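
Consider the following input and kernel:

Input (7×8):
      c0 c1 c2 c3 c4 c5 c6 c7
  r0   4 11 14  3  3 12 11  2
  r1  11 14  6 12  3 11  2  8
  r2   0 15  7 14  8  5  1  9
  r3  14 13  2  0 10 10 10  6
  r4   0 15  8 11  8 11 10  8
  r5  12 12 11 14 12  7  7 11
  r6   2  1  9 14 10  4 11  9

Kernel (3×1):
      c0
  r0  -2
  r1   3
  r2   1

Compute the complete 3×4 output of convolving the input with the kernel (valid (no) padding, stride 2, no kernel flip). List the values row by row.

25 -3 11 -15
42 0 22 38
38 26 30 12

Output[0,0]: The receptive field on the input at this output position is [4 / 11 / 0]. Elementwise product with the kernel and sum: 4·-2 + 11·3 + 0·1.
Output[0,1]: The receptive field on the input at this output position is [14 / 6 / 7]. Elementwise product with the kernel and sum: 14·-2 + 6·3 + 7·1.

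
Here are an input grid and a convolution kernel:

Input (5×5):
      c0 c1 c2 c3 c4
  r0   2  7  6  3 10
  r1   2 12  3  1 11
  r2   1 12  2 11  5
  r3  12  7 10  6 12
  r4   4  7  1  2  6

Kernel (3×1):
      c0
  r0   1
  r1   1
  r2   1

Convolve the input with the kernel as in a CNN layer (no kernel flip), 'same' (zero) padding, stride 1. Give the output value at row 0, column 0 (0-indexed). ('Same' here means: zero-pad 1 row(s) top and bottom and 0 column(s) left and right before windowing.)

The receptive field on the zero-padded input at this output position is [0 / 2 / 2]. Elementwise product with the kernel and sum: 0·1 + 2·1 + 2·1.

4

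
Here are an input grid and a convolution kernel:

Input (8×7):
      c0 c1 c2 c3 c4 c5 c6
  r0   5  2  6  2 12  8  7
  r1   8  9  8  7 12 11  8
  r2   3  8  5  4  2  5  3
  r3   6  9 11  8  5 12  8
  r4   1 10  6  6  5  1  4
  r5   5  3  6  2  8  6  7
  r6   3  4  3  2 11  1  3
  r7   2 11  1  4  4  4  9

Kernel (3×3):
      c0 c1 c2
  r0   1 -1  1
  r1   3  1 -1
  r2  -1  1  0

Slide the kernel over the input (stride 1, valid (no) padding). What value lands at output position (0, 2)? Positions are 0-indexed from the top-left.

The receptive field on the input at this output position is [6 2 12 / 8 7 12 / 5 4 2]. Elementwise product with the kernel and sum: 6·1 + 2·-1 + 12·1 + 8·3 + 7·1 + 12·-1 + 5·-1 + 4·1.

34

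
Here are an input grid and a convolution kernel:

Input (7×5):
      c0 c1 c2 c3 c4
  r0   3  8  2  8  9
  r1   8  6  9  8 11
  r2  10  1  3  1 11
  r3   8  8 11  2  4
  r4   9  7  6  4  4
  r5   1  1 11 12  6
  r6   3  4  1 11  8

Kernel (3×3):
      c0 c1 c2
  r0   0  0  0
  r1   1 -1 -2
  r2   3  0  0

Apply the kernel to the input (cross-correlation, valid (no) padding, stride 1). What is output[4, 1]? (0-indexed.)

The receptive field on the input at this output position is [7 6 4 / 1 11 12 / 4 1 11]. Elementwise product with the kernel and sum: 1·1 + 11·-1 + 12·-2 + 4·3.

-22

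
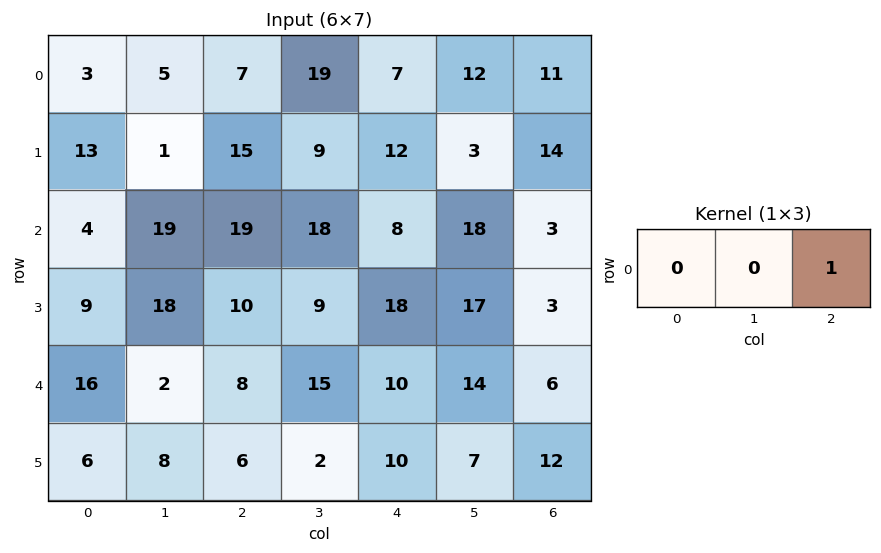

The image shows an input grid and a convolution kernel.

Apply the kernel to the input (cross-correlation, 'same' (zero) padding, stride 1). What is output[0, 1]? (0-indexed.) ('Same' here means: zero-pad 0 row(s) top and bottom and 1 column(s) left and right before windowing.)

The receptive field on the zero-padded input at this output position is [3 5 7]. Elementwise product with the kernel and sum: 7·1.

7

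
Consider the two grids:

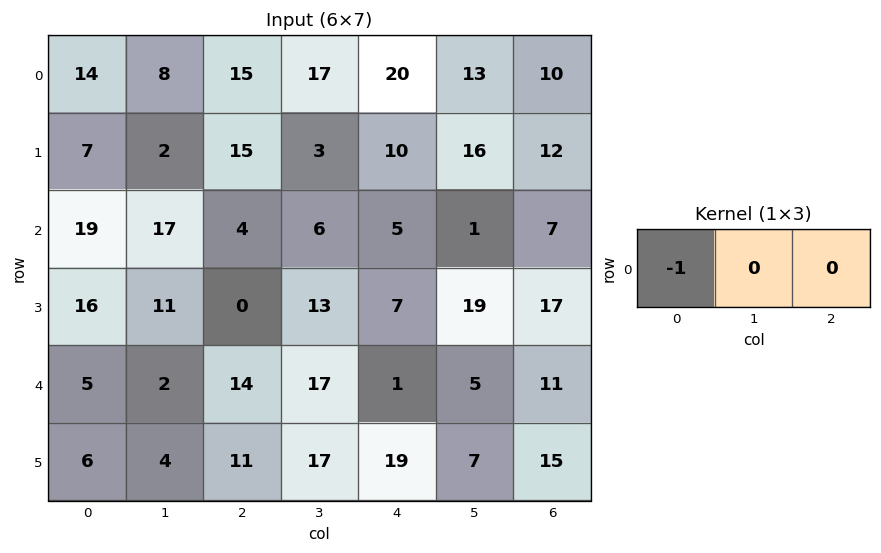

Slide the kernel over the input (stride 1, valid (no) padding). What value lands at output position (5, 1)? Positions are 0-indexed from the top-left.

The receptive field on the input at this output position is [4 11 17]. Elementwise product with the kernel and sum: 4·-1.

-4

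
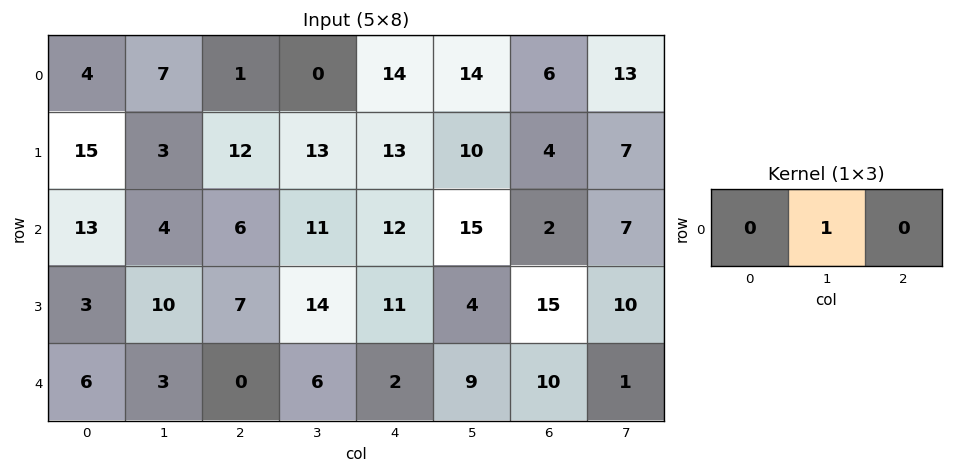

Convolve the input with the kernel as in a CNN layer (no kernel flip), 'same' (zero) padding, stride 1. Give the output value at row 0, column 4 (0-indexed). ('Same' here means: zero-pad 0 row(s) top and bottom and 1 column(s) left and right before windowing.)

The receptive field on the zero-padded input at this output position is [0 14 14]. Elementwise product with the kernel and sum: 14·1.

14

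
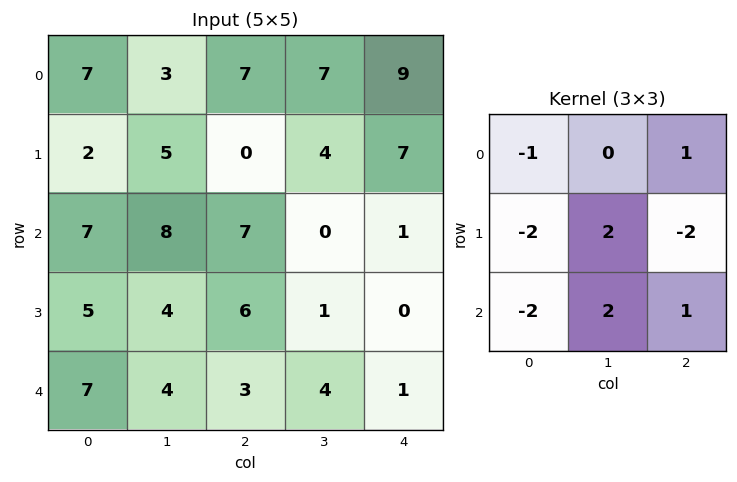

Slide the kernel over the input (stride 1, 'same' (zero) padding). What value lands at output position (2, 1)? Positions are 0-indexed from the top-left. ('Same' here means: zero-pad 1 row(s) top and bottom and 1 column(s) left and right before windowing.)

The receptive field on the zero-padded input at this output position is [2 5 0 / 7 8 7 / 5 4 6]. Elementwise product with the kernel and sum: 2·-1 + 0·1 + 7·-2 + 8·2 + 7·-2 + 5·-2 + 4·2 + 6·1.

-10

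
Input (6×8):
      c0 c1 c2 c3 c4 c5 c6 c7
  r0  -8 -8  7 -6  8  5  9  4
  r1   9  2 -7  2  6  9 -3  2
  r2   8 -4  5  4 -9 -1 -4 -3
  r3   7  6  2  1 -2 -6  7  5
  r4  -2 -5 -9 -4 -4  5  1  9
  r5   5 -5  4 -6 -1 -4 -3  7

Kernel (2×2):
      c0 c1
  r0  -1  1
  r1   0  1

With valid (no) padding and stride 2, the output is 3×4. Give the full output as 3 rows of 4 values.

2 -11 6 -3
-6 0 2 6
-8 -1 5 15

Output[0,0]: The receptive field on the input at this output position is [-8 -8 / 9 2]. Elementwise product with the kernel and sum: -8·-1 + -8·1 + 2·1.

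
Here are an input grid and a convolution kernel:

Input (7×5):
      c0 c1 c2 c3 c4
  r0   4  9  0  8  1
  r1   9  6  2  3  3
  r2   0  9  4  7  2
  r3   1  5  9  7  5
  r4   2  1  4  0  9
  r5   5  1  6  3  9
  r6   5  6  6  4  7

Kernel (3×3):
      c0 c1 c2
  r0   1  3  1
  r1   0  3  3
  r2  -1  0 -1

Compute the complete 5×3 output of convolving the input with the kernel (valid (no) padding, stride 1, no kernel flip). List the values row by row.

51 16 37
58 36 27
67 75 50
29 47 47
19 30 36

Output[0,0]: The receptive field on the input at this output position is [4 9 0 / 9 6 2 / 0 9 4]. Elementwise product with the kernel and sum: 4·1 + 9·3 + 0·1 + 6·3 + 2·3 + 0·-1 + 4·-1.
Output[0,1]: The receptive field on the input at this output position is [9 0 8 / 6 2 3 / 9 4 7]. Elementwise product with the kernel and sum: 9·1 + 0·3 + 8·1 + 2·3 + 3·3 + 9·-1 + 7·-1.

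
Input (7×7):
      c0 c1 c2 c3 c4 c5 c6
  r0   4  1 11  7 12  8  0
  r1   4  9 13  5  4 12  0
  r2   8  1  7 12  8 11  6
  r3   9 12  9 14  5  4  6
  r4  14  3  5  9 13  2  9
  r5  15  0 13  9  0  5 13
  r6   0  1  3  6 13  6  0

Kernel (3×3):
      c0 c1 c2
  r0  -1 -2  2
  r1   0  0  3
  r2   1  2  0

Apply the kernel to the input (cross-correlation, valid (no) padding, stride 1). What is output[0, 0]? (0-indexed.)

The receptive field on the input at this output position is [4 1 11 / 4 9 13 / 8 1 7]. Elementwise product with the kernel and sum: 4·-1 + 1·-2 + 11·2 + 13·3 + 8·1 + 1·2.

65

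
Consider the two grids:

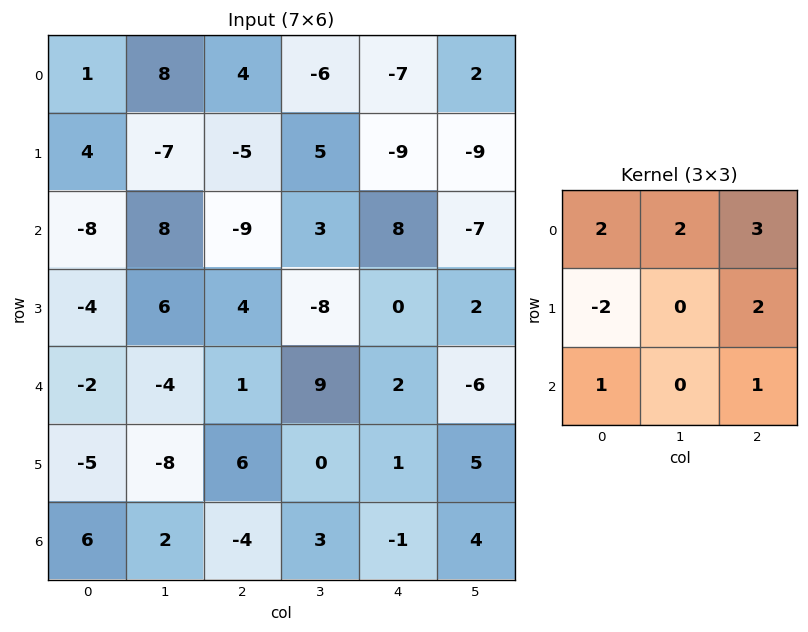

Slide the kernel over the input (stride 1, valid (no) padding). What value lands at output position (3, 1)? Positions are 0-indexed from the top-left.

The receptive field on the input at this output position is [6 4 -8 / -4 1 9 / -8 6 0]. Elementwise product with the kernel and sum: 6·2 + 4·2 + -8·3 + -4·-2 + 9·2 + -8·1 + 0·1.

14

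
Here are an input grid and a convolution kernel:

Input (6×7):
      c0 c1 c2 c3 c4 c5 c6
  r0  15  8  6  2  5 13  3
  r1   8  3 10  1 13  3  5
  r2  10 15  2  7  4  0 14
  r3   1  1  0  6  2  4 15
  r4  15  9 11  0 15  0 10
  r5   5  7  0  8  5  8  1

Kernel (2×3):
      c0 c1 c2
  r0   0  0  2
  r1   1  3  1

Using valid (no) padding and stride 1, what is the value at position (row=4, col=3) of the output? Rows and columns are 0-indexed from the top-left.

31

The receptive field on the input at this output position is [0 15 0 / 8 5 8]. Elementwise product with the kernel and sum: 0·2 + 8·1 + 5·3 + 8·1.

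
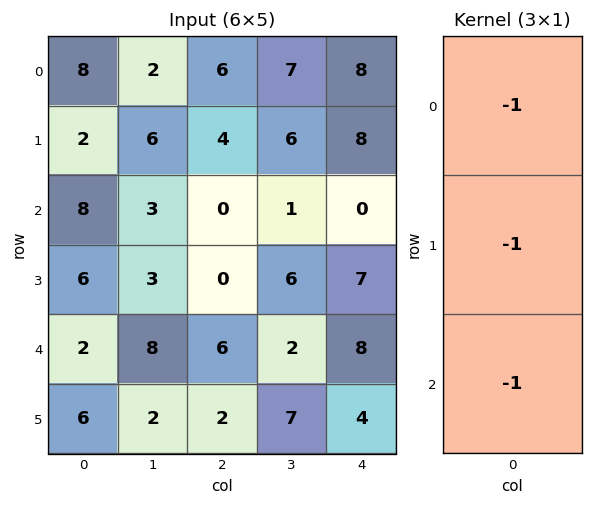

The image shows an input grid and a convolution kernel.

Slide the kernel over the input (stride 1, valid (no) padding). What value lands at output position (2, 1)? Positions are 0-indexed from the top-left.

-14

The receptive field on the input at this output position is [3 / 3 / 8]. Elementwise product with the kernel and sum: 3·-1 + 3·-1 + 8·-1.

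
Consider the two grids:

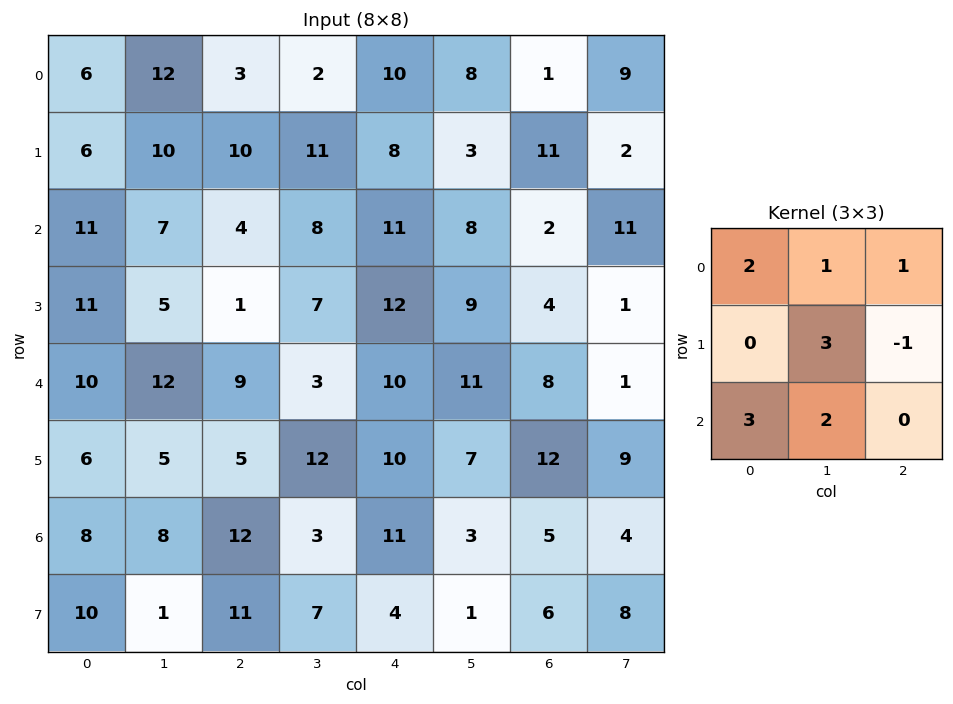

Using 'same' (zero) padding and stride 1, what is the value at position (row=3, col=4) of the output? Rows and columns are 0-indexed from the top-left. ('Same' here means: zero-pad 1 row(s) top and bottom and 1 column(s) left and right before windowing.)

91

The receptive field on the zero-padded input at this output position is [8 11 8 / 7 12 9 / 3 10 11]. Elementwise product with the kernel and sum: 8·2 + 11·1 + 8·1 + 12·3 + 9·-1 + 3·3 + 10·2.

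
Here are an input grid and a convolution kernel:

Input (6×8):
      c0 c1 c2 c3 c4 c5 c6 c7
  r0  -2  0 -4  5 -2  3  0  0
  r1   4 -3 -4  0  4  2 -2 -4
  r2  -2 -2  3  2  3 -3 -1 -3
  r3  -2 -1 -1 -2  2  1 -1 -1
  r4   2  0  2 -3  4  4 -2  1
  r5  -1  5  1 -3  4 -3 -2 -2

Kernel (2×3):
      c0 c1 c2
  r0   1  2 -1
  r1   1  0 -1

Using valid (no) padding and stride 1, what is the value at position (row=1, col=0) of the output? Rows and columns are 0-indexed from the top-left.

-3

The receptive field on the input at this output position is [4 -3 -4 / -2 -2 3]. Elementwise product with the kernel and sum: 4·1 + -3·2 + -4·-1 + -2·1 + 3·-1.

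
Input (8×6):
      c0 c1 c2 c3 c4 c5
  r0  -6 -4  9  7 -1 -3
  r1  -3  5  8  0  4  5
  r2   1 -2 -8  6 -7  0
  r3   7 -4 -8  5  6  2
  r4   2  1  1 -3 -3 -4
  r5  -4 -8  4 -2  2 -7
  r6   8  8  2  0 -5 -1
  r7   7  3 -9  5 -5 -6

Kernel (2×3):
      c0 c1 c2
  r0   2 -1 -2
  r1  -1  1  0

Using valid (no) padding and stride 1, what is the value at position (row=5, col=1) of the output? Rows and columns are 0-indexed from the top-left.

-22

The receptive field on the input at this output position is [-8 4 -2 / 8 2 0]. Elementwise product with the kernel and sum: -8·2 + 4·-1 + -2·-2 + 8·-1 + 2·1.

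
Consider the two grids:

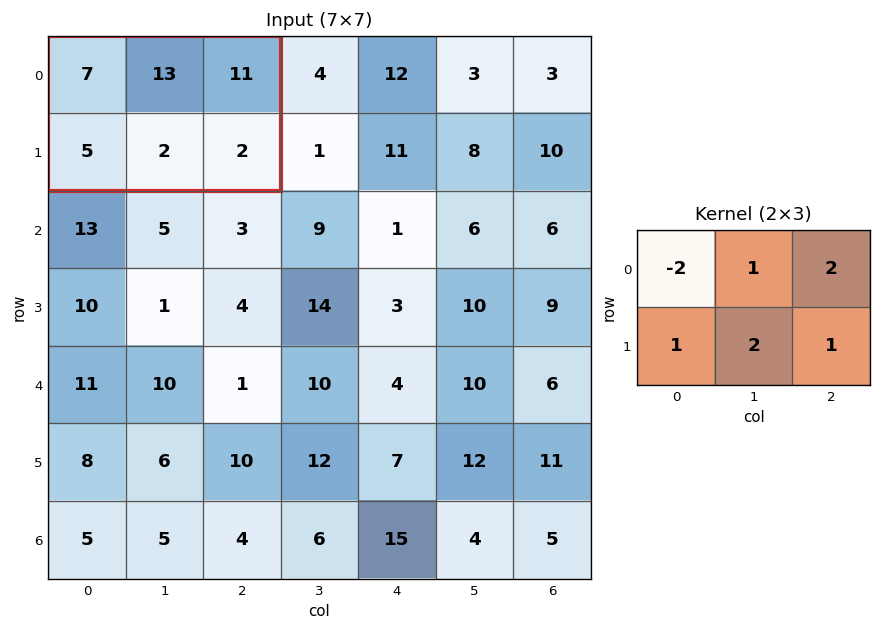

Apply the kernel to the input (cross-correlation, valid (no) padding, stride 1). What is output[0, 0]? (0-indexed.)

The receptive field on the input at this output position is [7 13 11 / 5 2 2]. Elementwise product with the kernel and sum: 7·-2 + 13·1 + 11·2 + 5·1 + 2·2 + 2·1.

32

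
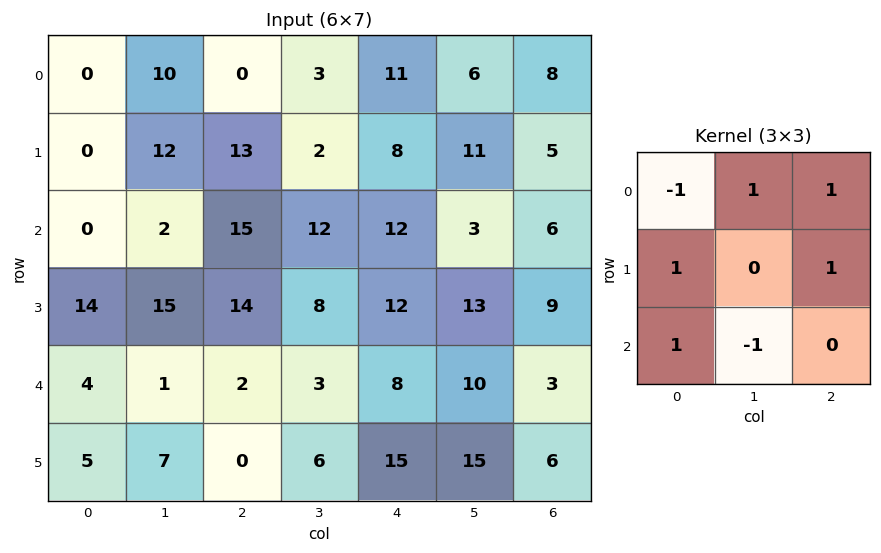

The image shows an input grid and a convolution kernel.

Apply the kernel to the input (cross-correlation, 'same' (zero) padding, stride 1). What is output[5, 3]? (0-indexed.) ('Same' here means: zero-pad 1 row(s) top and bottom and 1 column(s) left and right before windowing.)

24

The receptive field on the zero-padded input at this output position is [2 3 8 / 0 6 15 / 0 0 0]. Elementwise product with the kernel and sum: 2·-1 + 3·1 + 8·1 + 0·1 + 15·1 + 0·1 + 0·-1.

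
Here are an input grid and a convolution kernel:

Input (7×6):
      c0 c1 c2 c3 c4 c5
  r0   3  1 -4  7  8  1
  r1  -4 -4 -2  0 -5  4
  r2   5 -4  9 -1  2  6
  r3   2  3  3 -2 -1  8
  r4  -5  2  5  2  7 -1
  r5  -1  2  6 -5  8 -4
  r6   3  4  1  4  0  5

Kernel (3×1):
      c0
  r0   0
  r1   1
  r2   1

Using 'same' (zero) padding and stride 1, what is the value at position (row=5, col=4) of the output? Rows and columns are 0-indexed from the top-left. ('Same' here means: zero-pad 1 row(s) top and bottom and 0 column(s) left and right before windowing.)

The receptive field on the zero-padded input at this output position is [7 / 8 / 0]. Elementwise product with the kernel and sum: 8·1 + 0·1.

8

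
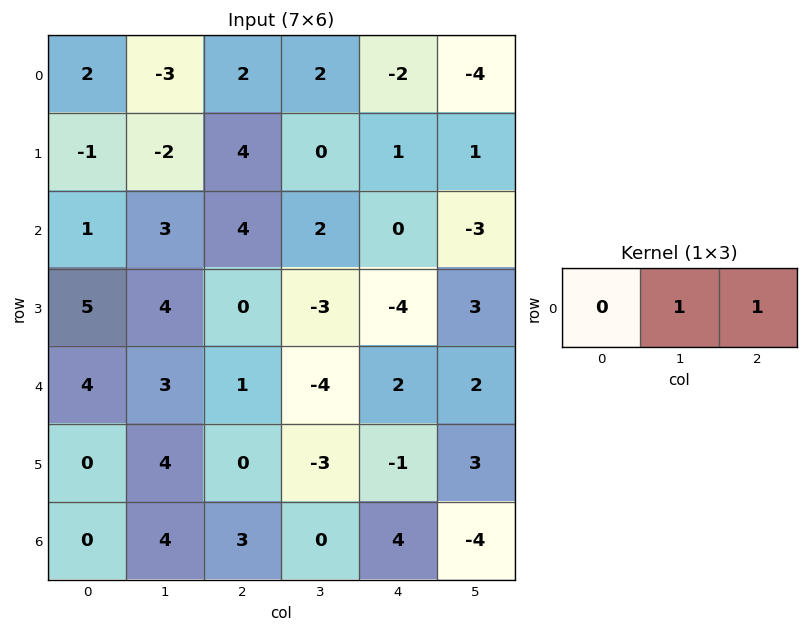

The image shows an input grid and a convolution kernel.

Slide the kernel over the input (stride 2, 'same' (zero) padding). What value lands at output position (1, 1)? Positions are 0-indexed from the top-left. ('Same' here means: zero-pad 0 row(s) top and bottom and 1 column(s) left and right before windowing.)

The receptive field on the zero-padded input at this output position is [3 4 2]. Elementwise product with the kernel and sum: 4·1 + 2·1.

6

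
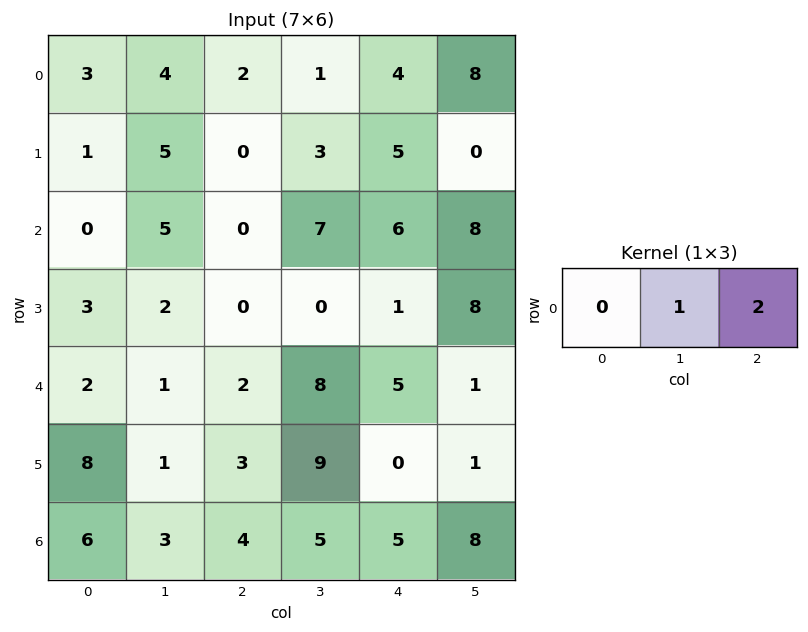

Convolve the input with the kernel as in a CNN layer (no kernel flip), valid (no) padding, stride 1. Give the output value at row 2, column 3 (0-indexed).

The receptive field on the input at this output position is [7 6 8]. Elementwise product with the kernel and sum: 6·1 + 8·2.

22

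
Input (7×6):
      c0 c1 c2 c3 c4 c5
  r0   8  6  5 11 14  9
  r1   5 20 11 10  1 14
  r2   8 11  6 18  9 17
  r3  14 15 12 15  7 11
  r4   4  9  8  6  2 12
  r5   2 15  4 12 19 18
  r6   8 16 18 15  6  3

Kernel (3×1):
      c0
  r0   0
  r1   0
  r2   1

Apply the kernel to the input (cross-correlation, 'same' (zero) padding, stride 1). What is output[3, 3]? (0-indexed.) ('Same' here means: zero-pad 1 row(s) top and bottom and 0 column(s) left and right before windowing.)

6

The receptive field on the zero-padded input at this output position is [18 / 15 / 6]. Elementwise product with the kernel and sum: 6·1.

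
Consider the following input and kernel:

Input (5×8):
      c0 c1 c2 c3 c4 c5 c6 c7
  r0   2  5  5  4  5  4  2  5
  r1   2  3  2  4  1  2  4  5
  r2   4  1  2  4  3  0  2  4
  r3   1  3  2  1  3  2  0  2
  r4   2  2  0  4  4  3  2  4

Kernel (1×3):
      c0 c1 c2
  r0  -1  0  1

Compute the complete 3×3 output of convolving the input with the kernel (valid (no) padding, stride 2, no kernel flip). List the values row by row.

3 0 -3
-2 1 -1
-2 4 -2

Output[0,0]: The receptive field on the input at this output position is [2 5 5]. Elementwise product with the kernel and sum: 2·-1 + 5·1.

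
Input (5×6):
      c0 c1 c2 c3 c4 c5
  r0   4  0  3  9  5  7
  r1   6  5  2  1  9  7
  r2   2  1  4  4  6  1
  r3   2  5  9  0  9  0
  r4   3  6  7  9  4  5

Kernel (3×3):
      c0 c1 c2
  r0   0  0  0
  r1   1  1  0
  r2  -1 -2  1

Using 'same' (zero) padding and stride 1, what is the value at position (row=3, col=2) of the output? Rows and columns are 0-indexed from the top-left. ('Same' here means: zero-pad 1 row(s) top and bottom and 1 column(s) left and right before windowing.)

3

The receptive field on the zero-padded input at this output position is [1 4 4 / 5 9 0 / 6 7 9]. Elementwise product with the kernel and sum: 5·1 + 9·1 + 6·-1 + 7·-2 + 9·1.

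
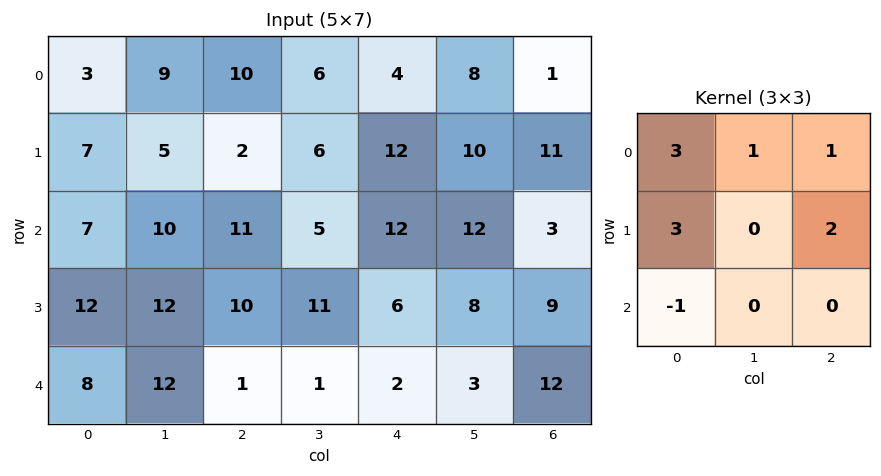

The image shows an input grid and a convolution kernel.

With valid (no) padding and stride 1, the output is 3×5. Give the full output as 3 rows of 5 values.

46 60 59 63 67
59 51 71 68 93
90 92 91 87 85

Output[0,0]: The receptive field on the input at this output position is [3 9 10 / 7 5 2 / 7 10 11]. Elementwise product with the kernel and sum: 3·3 + 9·1 + 10·1 + 7·3 + 2·2 + 7·-1.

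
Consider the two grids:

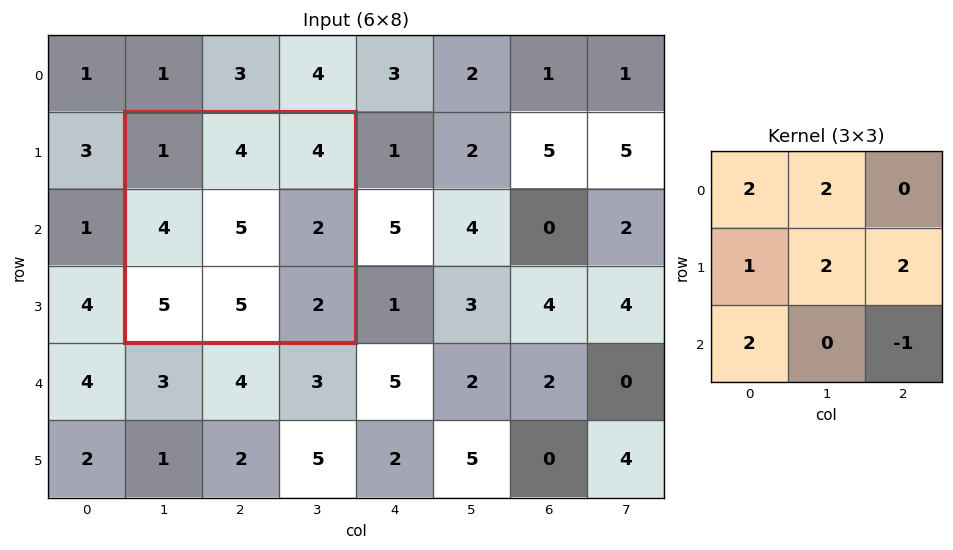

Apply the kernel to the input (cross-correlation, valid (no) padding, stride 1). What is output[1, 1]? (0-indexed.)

36

The receptive field on the input at this output position is [1 4 4 / 4 5 2 / 5 5 2]. Elementwise product with the kernel and sum: 1·2 + 4·2 + 4·1 + 5·2 + 2·2 + 5·2 + 2·-1.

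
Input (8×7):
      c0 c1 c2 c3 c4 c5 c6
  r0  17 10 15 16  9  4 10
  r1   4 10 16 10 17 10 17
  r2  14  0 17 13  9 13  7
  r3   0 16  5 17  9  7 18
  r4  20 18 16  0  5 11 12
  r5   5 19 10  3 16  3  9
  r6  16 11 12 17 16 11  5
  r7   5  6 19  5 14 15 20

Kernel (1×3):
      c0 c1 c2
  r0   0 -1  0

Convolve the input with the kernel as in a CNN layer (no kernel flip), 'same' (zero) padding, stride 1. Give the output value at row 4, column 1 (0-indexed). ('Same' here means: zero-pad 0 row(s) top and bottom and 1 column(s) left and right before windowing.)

-18

The receptive field on the zero-padded input at this output position is [20 18 16]. Elementwise product with the kernel and sum: 18·-1.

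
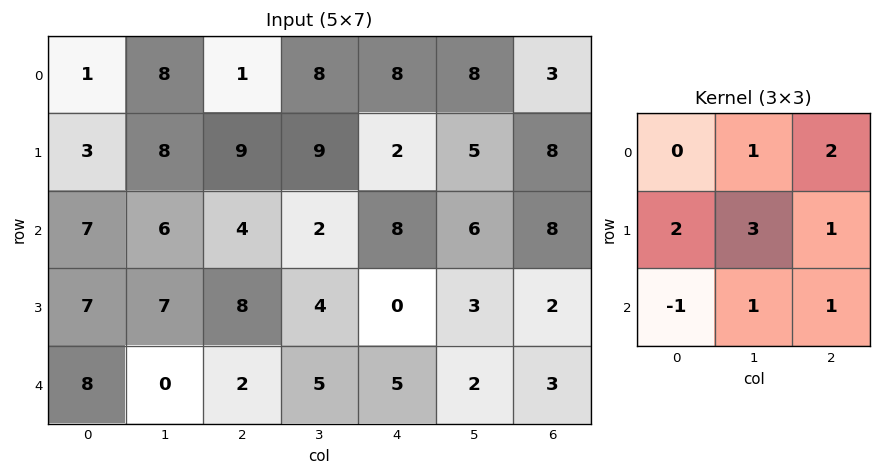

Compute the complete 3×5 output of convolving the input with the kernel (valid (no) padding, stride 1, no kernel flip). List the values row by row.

52 69 77 65 47
70 58 31 45 68
51 57 54 33 33

Output[0,0]: The receptive field on the input at this output position is [1 8 1 / 3 8 9 / 7 6 4]. Elementwise product with the kernel and sum: 8·1 + 1·2 + 3·2 + 8·3 + 9·1 + 7·-1 + 6·1 + 4·1.
Output[0,1]: The receptive field on the input at this output position is [8 1 8 / 8 9 9 / 6 4 2]. Elementwise product with the kernel and sum: 1·1 + 8·2 + 8·2 + 9·3 + 9·1 + 6·-1 + 4·1 + 2·1.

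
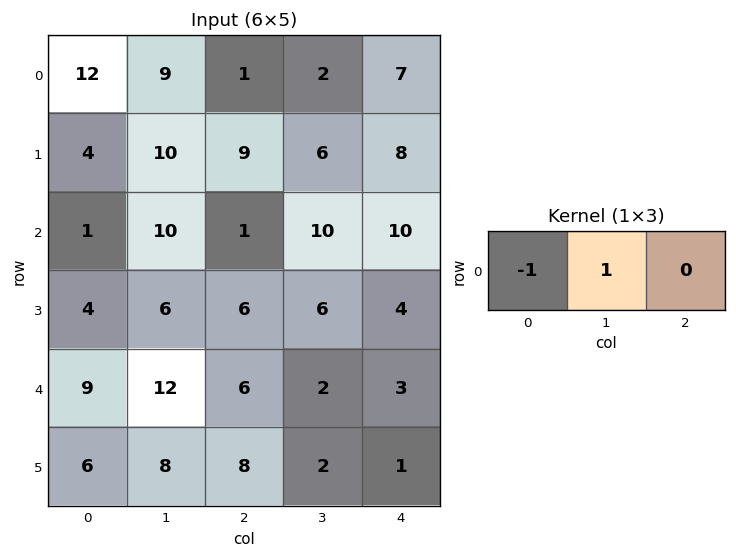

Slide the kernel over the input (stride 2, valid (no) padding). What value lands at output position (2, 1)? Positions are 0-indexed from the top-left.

The receptive field on the input at this output position is [6 2 3]. Elementwise product with the kernel and sum: 6·-1 + 2·1.

-4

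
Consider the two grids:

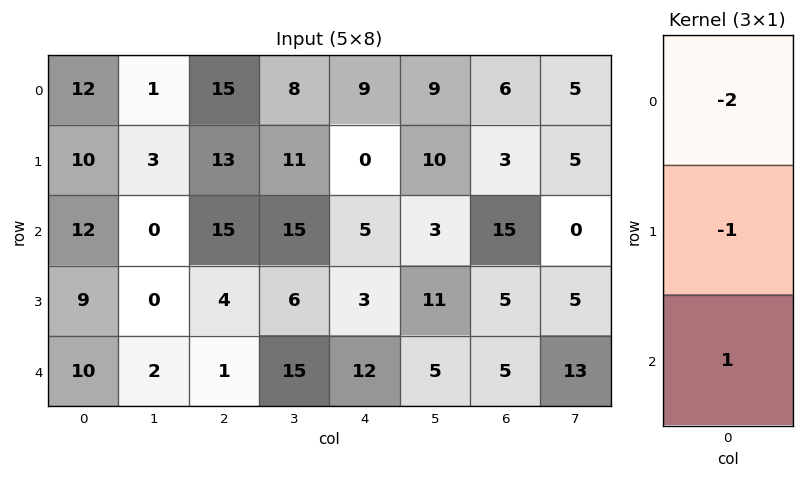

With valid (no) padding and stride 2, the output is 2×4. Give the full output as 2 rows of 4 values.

-22 -28 -13 0
-23 -33 -1 -30

Output[0,0]: The receptive field on the input at this output position is [12 / 10 / 12]. Elementwise product with the kernel and sum: 12·-2 + 10·-1 + 12·1.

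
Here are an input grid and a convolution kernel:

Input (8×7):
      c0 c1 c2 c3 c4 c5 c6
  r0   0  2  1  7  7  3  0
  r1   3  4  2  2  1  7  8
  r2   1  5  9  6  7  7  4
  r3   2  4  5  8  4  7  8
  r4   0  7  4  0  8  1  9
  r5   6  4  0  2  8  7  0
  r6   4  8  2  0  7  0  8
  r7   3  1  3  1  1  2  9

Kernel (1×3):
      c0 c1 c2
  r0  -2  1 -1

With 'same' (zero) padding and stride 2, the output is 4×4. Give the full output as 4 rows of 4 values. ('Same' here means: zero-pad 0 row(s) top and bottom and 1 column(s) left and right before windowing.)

Output[0,0]: The receptive field on the zero-padded input at this output position is [0 0 2]. Elementwise product with the kernel and sum: 0·-2 + 0·1 + 2·-1.

-2 -10 -10 -6
-4 -7 -12 -10
-7 -10 7 7
-4 -14 7 8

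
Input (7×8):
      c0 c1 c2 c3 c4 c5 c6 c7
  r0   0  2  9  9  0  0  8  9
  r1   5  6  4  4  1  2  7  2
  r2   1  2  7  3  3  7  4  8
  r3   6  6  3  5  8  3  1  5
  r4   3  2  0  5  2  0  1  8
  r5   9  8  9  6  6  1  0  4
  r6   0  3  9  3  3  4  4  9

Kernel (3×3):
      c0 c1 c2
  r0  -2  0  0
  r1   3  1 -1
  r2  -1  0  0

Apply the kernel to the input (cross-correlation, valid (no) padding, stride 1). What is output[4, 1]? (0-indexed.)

The receptive field on the input at this output position is [2 0 5 / 8 9 6 / 3 9 3]. Elementwise product with the kernel and sum: 2·-2 + 8·3 + 9·1 + 6·-1 + 3·-1.

20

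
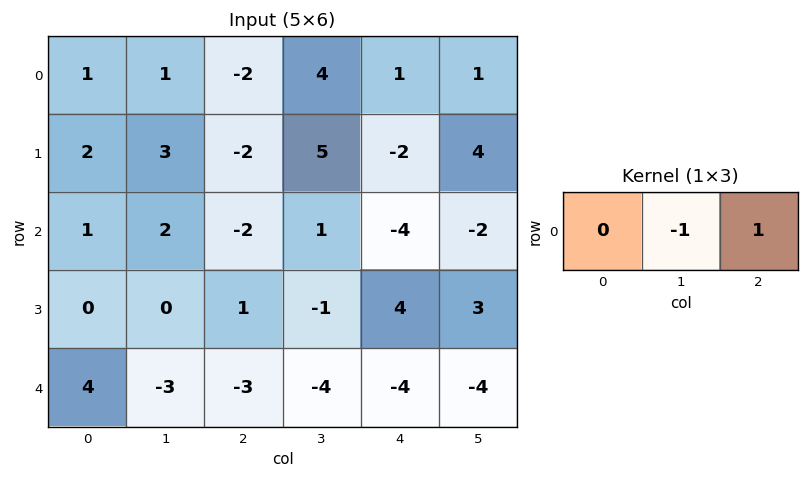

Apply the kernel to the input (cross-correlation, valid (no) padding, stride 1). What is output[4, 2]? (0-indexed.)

0

The receptive field on the input at this output position is [-3 -4 -4]. Elementwise product with the kernel and sum: -4·-1 + -4·1.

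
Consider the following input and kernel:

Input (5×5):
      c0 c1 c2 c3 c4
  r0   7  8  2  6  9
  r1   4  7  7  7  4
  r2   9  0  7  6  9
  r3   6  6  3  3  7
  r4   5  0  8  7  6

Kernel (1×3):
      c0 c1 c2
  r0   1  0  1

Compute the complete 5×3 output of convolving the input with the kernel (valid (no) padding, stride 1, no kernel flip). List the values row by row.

Output[0,0]: The receptive field on the input at this output position is [7 8 2]. Elementwise product with the kernel and sum: 7·1 + 2·1.

9 14 11
11 14 11
16 6 16
9 9 10
13 7 14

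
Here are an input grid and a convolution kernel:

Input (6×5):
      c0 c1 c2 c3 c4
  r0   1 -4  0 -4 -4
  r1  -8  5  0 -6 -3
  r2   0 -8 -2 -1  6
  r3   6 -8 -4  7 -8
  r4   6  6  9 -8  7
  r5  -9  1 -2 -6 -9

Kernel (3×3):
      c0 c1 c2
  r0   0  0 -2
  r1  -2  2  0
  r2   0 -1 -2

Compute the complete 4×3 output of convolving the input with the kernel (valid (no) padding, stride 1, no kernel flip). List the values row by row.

Output[0,0]: The receptive field on the input at this output position is [1 -4 0 / -8 5 0 / 0 -8 -2]. Elementwise product with the kernel and sum: 0·-2 + -8·-2 + 5·2 + -8·-1 + -2·-2.

38 2 -15
0 14 17
-48 17 4
11 6 6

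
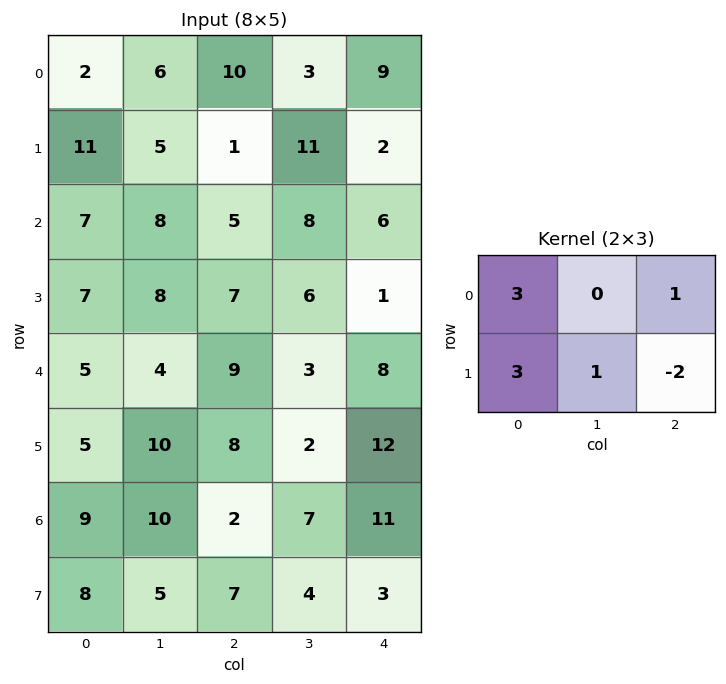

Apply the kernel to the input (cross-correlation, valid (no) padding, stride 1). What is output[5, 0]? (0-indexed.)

The receptive field on the input at this output position is [5 10 8 / 9 10 2]. Elementwise product with the kernel and sum: 5·3 + 8·1 + 9·3 + 10·1 + 2·-2.

56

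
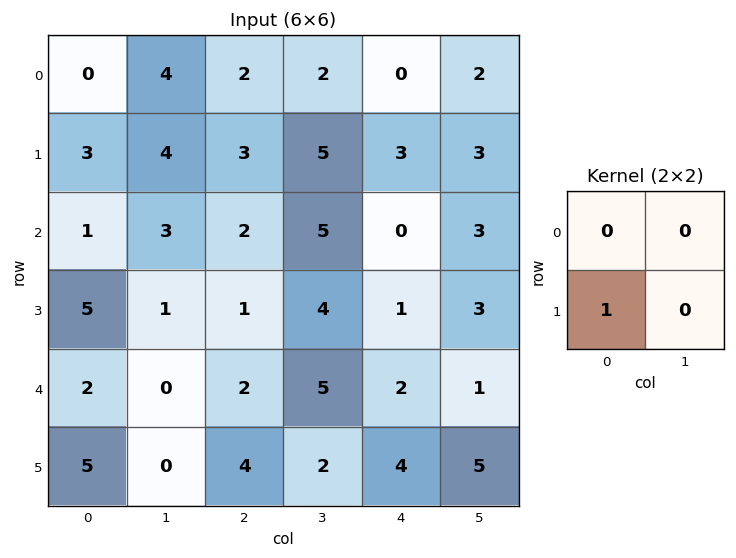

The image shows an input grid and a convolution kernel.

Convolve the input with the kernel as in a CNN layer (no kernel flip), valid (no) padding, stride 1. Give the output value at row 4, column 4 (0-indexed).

4

The receptive field on the input at this output position is [2 1 / 4 5]. Elementwise product with the kernel and sum: 4·1.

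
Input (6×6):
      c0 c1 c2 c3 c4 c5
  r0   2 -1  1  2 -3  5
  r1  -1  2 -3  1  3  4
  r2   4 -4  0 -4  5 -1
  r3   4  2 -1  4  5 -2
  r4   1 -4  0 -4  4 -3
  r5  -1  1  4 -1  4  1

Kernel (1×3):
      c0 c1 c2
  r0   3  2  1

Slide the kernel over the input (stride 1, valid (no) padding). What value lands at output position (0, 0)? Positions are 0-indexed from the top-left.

5

The receptive field on the input at this output position is [2 -1 1]. Elementwise product with the kernel and sum: 2·3 + -1·2 + 1·1.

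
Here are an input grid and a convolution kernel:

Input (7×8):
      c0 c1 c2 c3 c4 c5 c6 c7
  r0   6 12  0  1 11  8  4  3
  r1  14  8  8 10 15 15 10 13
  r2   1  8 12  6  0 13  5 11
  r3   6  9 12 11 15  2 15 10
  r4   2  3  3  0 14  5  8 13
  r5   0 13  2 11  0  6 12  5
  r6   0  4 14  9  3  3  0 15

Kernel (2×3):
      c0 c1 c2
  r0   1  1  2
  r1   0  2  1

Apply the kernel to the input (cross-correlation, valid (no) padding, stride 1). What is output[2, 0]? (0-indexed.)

The receptive field on the input at this output position is [1 8 12 / 6 9 12]. Elementwise product with the kernel and sum: 1·1 + 8·1 + 12·2 + 9·2 + 12·1.

63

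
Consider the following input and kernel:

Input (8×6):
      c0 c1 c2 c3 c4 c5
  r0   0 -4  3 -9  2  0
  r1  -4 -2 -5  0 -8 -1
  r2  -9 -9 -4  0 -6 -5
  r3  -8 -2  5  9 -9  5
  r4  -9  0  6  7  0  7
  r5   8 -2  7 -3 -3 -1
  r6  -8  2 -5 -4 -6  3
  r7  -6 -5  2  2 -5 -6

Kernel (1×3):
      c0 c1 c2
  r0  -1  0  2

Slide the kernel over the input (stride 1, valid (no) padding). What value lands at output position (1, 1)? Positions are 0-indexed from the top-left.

The receptive field on the input at this output position is [-2 -5 0]. Elementwise product with the kernel and sum: -2·-1 + 0·2.

2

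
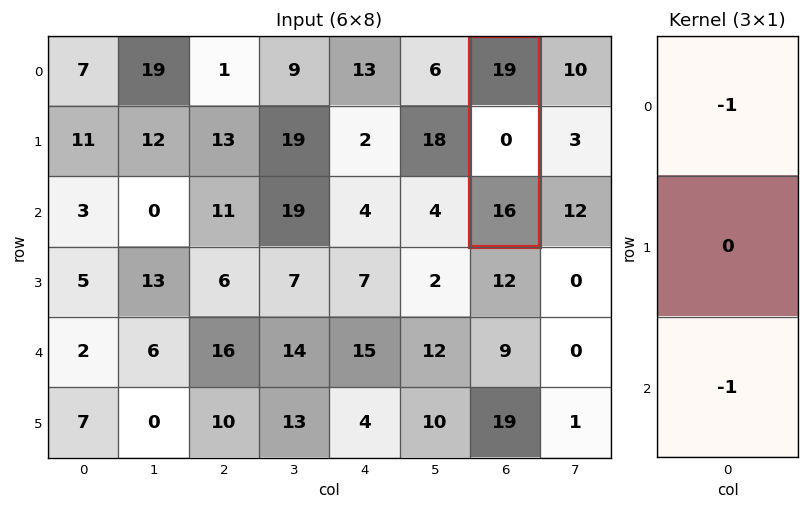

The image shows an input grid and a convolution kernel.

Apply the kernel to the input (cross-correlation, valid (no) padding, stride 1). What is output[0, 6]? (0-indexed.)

The receptive field on the input at this output position is [19 / 0 / 16]. Elementwise product with the kernel and sum: 19·-1 + 16·-1.

-35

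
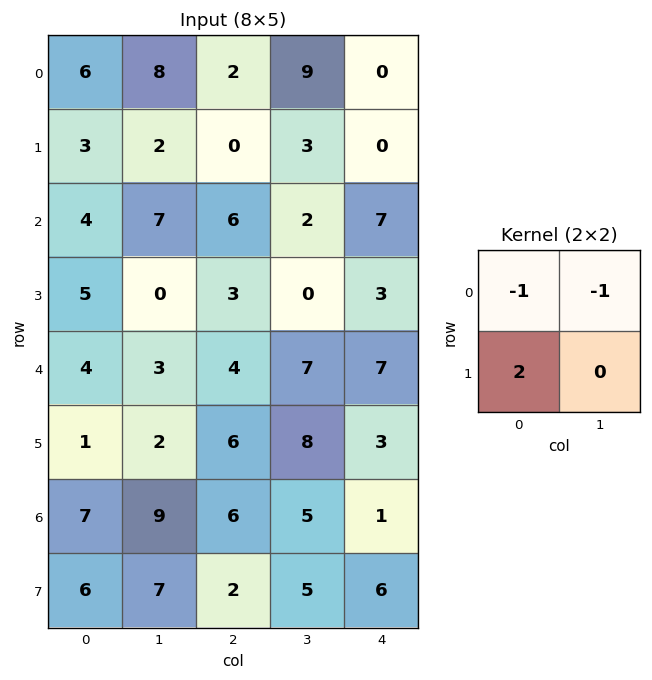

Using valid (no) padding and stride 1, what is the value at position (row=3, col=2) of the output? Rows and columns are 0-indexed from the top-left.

The receptive field on the input at this output position is [3 0 / 4 7]. Elementwise product with the kernel and sum: 3·-1 + 0·-1 + 4·2.

5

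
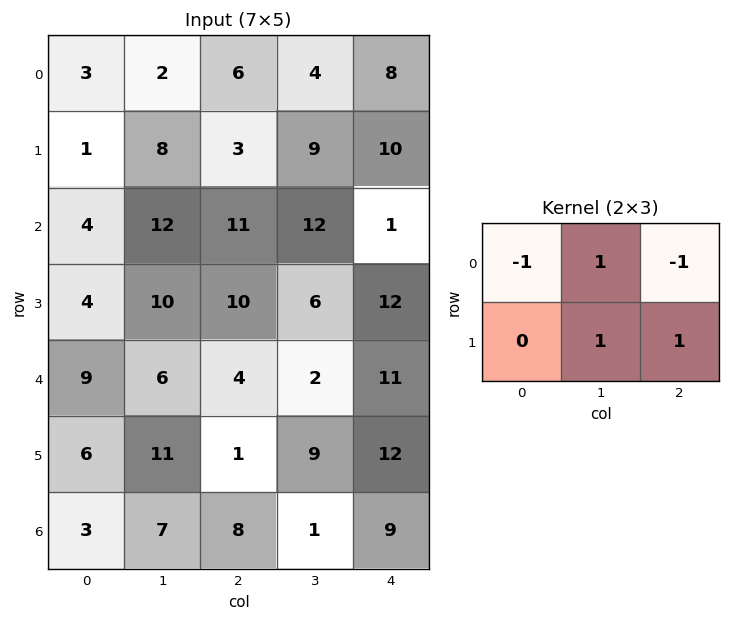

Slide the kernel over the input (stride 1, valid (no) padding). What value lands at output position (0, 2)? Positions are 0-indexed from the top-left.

The receptive field on the input at this output position is [6 4 8 / 3 9 10]. Elementwise product with the kernel and sum: 6·-1 + 4·1 + 8·-1 + 9·1 + 10·1.

9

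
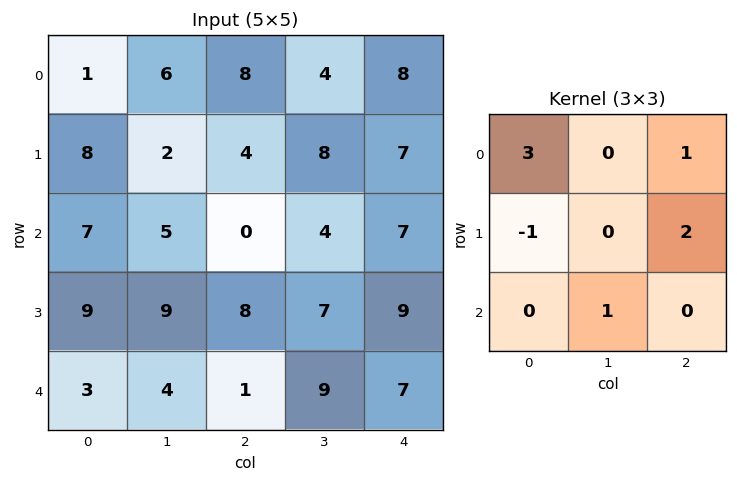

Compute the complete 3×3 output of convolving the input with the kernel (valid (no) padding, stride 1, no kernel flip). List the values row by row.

Output[0,0]: The receptive field on the input at this output position is [1 6 8 / 8 2 4 / 7 5 0]. Elementwise product with the kernel and sum: 1·3 + 8·1 + 8·-1 + 4·2 + 5·1.
Output[0,1]: The receptive field on the input at this output position is [6 8 4 / 2 4 8 / 5 0 4]. Elementwise product with the kernel and sum: 6·3 + 4·1 + 2·-1 + 8·2 + 0·1.

16 36 46
30 25 40
32 25 26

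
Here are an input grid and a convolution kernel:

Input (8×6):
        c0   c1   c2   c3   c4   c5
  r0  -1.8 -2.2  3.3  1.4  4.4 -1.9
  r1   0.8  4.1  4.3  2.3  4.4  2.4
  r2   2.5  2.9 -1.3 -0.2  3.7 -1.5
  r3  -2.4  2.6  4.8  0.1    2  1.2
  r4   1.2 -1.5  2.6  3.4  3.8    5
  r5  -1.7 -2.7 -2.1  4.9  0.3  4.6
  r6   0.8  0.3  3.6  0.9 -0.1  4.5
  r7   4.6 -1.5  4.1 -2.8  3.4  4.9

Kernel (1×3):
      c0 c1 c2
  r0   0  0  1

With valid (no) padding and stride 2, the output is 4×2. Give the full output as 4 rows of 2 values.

3.3 4.4
-1.3 3.7
2.6 3.8
3.6 -0.1

Output[0,0]: The receptive field on the input at this output position is [-1.8 -2.2 3.3]. Elementwise product with the kernel and sum: 3.3·1.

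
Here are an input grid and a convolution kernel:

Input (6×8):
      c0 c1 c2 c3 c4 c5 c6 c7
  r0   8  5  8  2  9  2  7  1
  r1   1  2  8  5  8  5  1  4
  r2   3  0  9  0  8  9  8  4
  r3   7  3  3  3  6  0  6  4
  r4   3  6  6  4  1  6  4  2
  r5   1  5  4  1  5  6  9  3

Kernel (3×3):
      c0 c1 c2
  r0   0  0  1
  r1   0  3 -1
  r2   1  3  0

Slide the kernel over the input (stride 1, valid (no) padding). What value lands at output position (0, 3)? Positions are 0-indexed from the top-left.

The receptive field on the input at this output position is [2 9 2 / 5 8 5 / 0 8 9]. Elementwise product with the kernel and sum: 2·1 + 8·3 + 5·-1 + 0·1 + 8·3.

45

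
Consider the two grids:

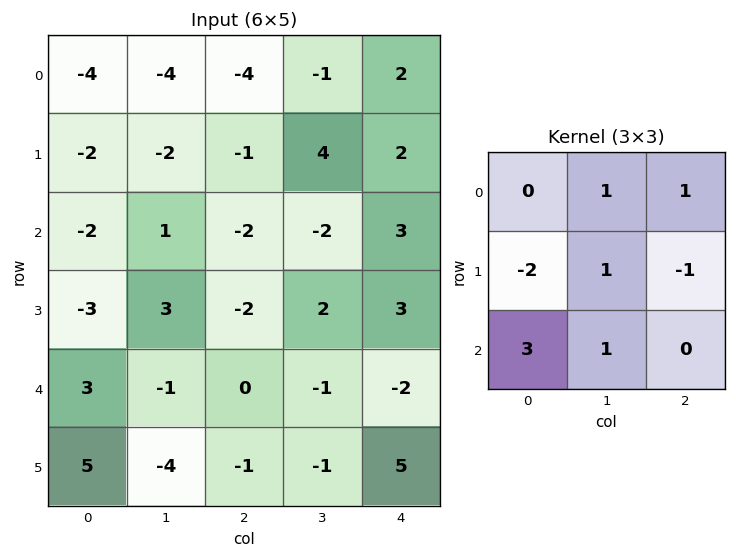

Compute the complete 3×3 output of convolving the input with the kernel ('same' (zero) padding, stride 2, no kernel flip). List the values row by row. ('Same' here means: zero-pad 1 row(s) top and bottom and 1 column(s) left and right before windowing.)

-2 -2 18
-10 8 18
9 -10 5

Output[0,0]: The receptive field on the zero-padded input at this output position is [0 0 0 / 0 -4 -4 / 0 -2 -2]. Elementwise product with the kernel and sum: 0·1 + 0·1 + 0·-2 + -4·1 + -4·-1 + 0·3 + -2·1.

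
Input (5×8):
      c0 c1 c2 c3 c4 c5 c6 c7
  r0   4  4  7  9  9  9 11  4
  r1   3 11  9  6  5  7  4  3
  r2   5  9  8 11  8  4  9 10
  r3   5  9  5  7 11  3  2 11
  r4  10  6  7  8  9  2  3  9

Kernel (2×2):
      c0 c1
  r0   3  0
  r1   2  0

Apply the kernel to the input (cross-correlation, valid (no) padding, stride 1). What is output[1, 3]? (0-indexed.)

The receptive field on the input at this output position is [6 5 / 11 8]. Elementwise product with the kernel and sum: 6·3 + 11·2.

40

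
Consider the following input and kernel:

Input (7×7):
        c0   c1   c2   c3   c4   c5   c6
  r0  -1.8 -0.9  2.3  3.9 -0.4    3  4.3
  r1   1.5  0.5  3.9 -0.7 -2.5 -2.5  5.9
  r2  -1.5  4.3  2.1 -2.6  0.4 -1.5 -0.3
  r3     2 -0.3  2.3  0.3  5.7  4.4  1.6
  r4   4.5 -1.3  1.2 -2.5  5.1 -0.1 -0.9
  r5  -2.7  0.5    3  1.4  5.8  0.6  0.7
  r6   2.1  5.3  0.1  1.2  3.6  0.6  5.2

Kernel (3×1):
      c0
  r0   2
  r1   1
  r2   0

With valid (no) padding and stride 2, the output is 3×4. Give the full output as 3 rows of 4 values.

-2.1 8.5 -3.3 14.5
-1 6.5 6.5 1
6.3 5.4 16 -1.1

Output[0,0]: The receptive field on the input at this output position is [-1.8 / 1.5 / -1.5]. Elementwise product with the kernel and sum: -1.8·2 + 1.5·1.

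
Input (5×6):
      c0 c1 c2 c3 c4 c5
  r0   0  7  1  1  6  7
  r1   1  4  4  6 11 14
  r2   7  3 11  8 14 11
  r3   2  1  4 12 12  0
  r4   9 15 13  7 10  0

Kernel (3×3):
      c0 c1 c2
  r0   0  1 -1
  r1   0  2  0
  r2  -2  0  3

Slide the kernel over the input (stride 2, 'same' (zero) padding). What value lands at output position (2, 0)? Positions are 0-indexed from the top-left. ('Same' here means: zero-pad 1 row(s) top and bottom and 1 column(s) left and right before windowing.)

The receptive field on the zero-padded input at this output position is [0 2 1 / 0 9 15 / 0 0 0]. Elementwise product with the kernel and sum: 2·1 + 1·-1 + 9·2 + 0·-2 + 0·3.

19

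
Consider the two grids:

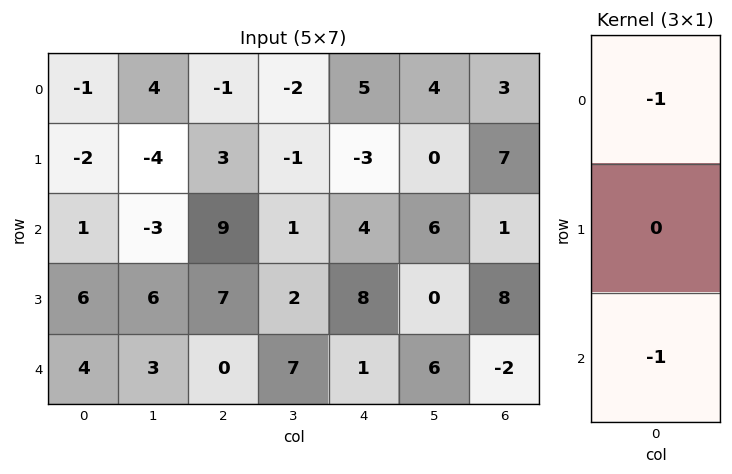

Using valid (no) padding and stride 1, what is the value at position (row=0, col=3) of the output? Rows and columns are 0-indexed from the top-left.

1

The receptive field on the input at this output position is [-2 / -1 / 1]. Elementwise product with the kernel and sum: -2·-1 + 1·-1.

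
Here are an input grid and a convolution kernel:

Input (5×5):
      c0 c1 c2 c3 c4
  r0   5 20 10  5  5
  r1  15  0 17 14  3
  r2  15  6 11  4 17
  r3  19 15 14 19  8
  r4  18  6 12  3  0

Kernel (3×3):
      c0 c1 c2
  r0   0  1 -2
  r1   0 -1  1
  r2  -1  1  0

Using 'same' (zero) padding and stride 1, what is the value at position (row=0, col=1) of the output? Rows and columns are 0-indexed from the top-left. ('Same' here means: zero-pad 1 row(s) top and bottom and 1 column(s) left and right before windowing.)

-25

The receptive field on the zero-padded input at this output position is [0 0 0 / 5 20 10 / 15 0 17]. Elementwise product with the kernel and sum: 0·1 + 0·-2 + 20·-1 + 10·1 + 15·-1 + 0·1.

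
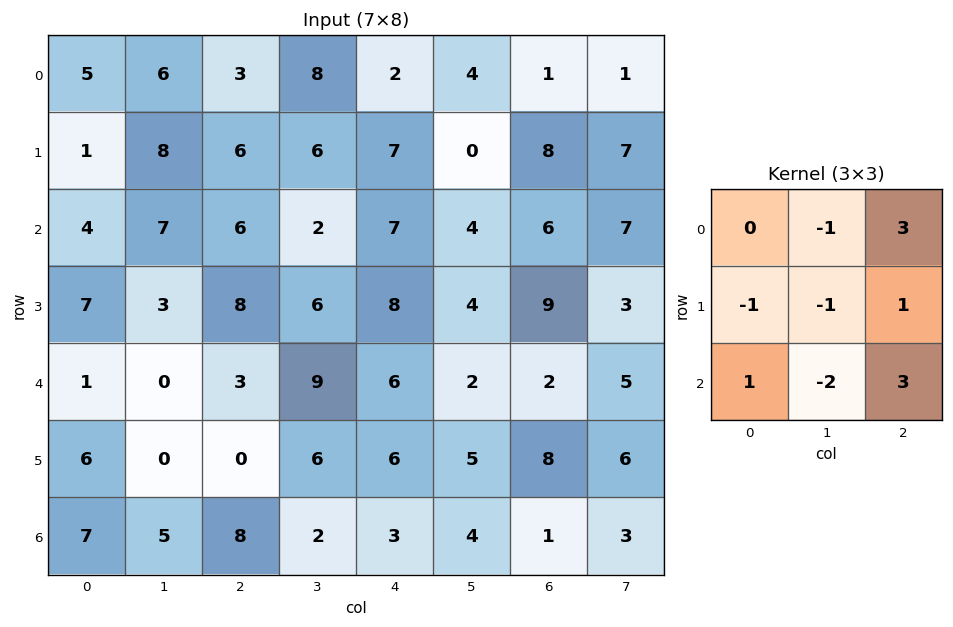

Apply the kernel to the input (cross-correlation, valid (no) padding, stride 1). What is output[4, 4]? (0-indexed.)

-1

The receptive field on the input at this output position is [6 2 2 / 6 5 8 / 3 4 1]. Elementwise product with the kernel and sum: 2·-1 + 2·3 + 6·-1 + 5·-1 + 8·1 + 3·1 + 4·-2 + 1·3.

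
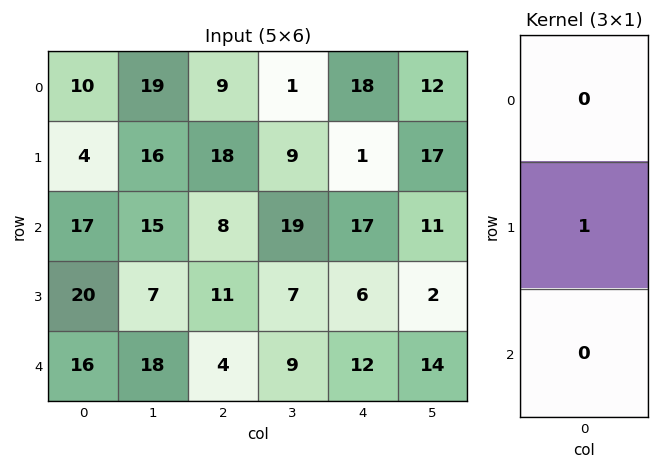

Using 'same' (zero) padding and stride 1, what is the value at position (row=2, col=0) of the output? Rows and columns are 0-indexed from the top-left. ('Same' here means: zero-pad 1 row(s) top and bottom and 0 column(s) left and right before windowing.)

The receptive field on the zero-padded input at this output position is [4 / 17 / 20]. Elementwise product with the kernel and sum: 17·1.

17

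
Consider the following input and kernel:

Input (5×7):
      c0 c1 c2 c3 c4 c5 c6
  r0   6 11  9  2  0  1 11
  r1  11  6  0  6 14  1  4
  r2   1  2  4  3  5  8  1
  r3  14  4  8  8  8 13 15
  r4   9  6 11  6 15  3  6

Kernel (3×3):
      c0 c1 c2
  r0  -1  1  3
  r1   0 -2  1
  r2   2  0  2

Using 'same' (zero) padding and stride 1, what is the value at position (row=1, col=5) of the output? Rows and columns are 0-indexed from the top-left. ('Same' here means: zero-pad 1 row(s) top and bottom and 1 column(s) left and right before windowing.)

The receptive field on the zero-padded input at this output position is [0 1 11 / 14 1 4 / 5 8 1]. Elementwise product with the kernel and sum: 0·-1 + 1·1 + 11·3 + 1·-2 + 4·1 + 5·2 + 1·2.

48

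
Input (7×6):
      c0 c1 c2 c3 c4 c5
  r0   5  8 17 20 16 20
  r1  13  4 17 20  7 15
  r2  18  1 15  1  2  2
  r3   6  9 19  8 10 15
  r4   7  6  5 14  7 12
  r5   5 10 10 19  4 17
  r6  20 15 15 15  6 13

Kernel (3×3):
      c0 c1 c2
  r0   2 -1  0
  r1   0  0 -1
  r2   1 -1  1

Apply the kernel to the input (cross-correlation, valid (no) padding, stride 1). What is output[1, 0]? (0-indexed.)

23

The receptive field on the input at this output position is [13 4 17 / 18 1 15 / 6 9 19]. Elementwise product with the kernel and sum: 13·2 + 4·-1 + 15·-1 + 6·1 + 9·-1 + 19·1.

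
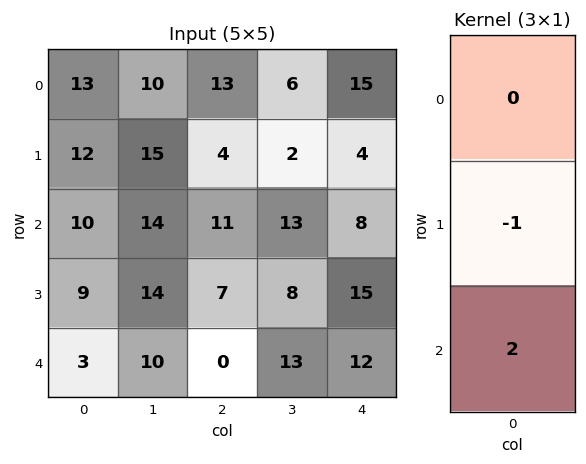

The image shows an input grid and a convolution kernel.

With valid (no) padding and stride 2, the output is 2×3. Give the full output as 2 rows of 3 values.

8 18 12
-3 -7 9

Output[0,0]: The receptive field on the input at this output position is [13 / 12 / 10]. Elementwise product with the kernel and sum: 12·-1 + 10·2.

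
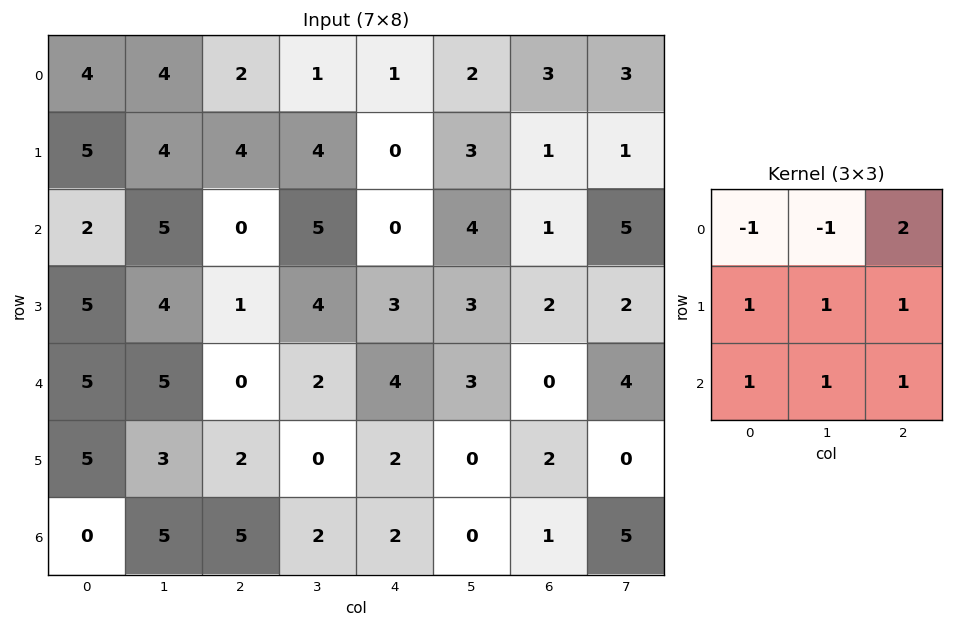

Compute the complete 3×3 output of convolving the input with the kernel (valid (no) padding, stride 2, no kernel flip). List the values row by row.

Output[0,0]: The receptive field on the input at this output position is [4 4 2 / 5 4 4 / 2 5 0]. Elementwise product with the kernel and sum: 4·-1 + 4·-1 + 2·2 + 5·1 + 4·1 + 4·1 + 2·1 + 5·1 + 0·1.
Output[0,1]: The receptive field on the input at this output position is [2 1 1 / 4 4 0 / 0 5 0]. Elementwise product with the kernel and sum: 2·-1 + 1·-1 + 1·2 + 4·1 + 4·1 + 0·1 + 0·1 + 5·1 + 0·1.

16 12 12
13 9 13
10 19 0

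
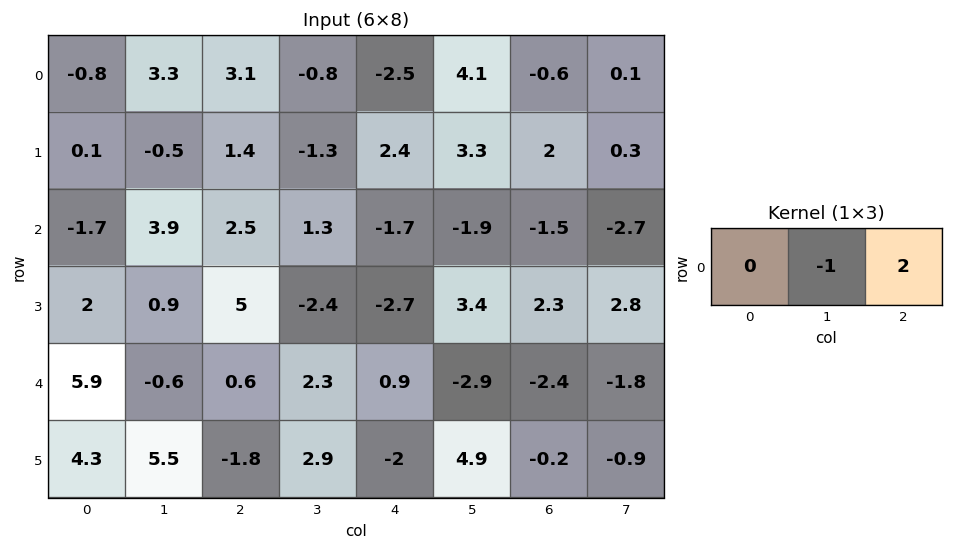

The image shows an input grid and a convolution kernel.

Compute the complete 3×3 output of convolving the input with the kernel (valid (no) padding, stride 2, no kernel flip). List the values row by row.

Output[0,0]: The receptive field on the input at this output position is [-0.8 3.3 3.1]. Elementwise product with the kernel and sum: 3.3·-1 + 3.1·2.
Output[0,1]: The receptive field on the input at this output position is [3.1 -0.8 -2.5]. Elementwise product with the kernel and sum: -0.8·-1 + -2.5·2.

2.9 -4.2 -5.3
1.1 -4.7 -1.1
1.8 -0.5 -1.9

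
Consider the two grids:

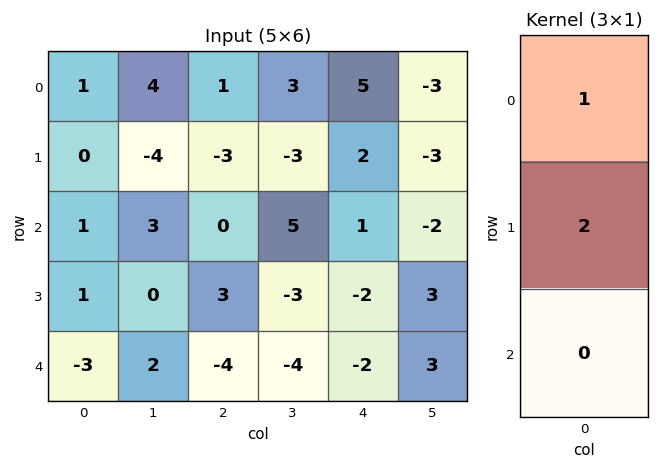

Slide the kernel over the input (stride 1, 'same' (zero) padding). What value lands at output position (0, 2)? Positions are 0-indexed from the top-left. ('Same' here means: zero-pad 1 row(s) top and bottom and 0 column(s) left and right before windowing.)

2

The receptive field on the zero-padded input at this output position is [0 / 1 / -3]. Elementwise product with the kernel and sum: 0·1 + 1·2.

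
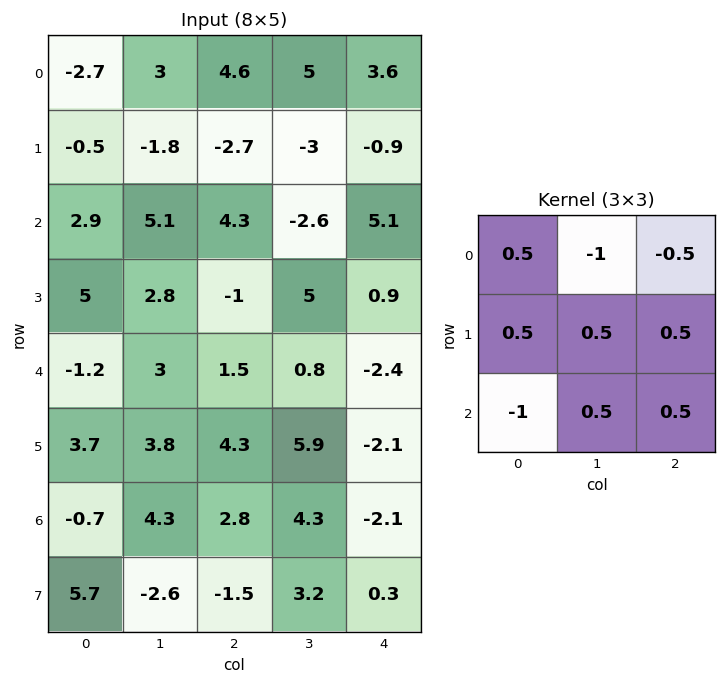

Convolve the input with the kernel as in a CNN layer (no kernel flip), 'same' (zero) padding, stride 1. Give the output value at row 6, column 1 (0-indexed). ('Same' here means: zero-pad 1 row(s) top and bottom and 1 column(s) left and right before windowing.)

-8.65

The receptive field on the zero-padded input at this output position is [3.7 3.8 4.3 / -0.7 4.3 2.8 / 5.7 -2.6 -1.5]. Elementwise product with the kernel and sum: 3.7·0.5 + 3.8·-1 + 4.3·-0.5 + -0.7·0.5 + 4.3·0.5 + 2.8·0.5 + 5.7·-1 + -2.6·0.5 + -1.5·0.5.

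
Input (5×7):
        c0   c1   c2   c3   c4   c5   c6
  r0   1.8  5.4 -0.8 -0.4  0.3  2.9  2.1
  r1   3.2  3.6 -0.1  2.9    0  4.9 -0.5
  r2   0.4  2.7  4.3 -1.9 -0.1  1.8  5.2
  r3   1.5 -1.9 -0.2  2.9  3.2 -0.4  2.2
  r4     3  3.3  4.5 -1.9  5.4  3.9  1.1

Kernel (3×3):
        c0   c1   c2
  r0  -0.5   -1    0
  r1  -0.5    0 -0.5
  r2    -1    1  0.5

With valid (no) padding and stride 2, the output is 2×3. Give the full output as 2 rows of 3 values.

Output[0,0]: The receptive field on the input at this output position is [1.8 5.4 -0.8 / 3.2 3.6 -0.1 / 0.4 2.7 4.3]. Elementwise product with the kernel and sum: 1.8·-0.5 + 5.4·-1 + 3.2·-0.5 + -0.1·-0.5 + 0.4·-1 + 2.7·1 + 4.3·0.5.

-3.4 -5.4 1.7
-1 -5.45 -5.4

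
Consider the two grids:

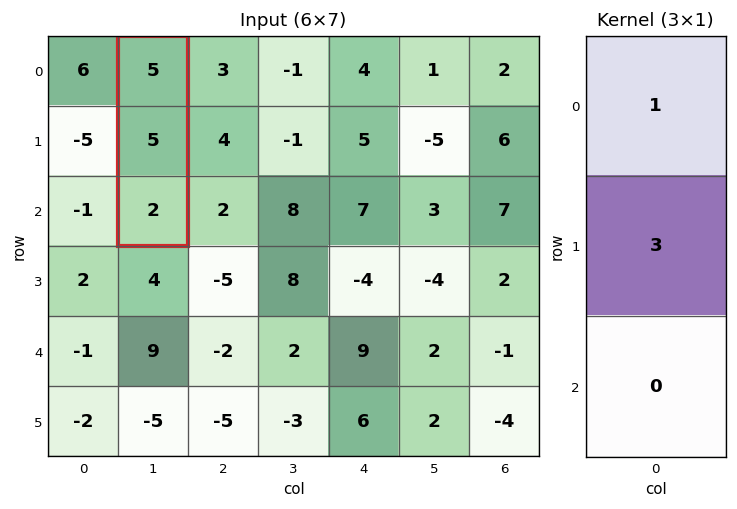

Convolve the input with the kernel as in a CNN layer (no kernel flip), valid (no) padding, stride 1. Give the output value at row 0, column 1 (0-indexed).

20

The receptive field on the input at this output position is [5 / 5 / 2]. Elementwise product with the kernel and sum: 5·1 + 5·3.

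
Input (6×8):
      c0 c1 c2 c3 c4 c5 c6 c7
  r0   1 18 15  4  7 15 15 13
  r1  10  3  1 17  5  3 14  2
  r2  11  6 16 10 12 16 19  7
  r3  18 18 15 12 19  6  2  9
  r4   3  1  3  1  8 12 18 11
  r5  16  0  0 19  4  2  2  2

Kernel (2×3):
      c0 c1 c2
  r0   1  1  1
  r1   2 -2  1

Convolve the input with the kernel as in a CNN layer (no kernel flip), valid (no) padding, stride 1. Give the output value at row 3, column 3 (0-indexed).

The receptive field on the input at this output position is [12 19 6 / 1 8 12]. Elementwise product with the kernel and sum: 12·1 + 19·1 + 6·1 + 1·2 + 8·-2 + 12·1.

35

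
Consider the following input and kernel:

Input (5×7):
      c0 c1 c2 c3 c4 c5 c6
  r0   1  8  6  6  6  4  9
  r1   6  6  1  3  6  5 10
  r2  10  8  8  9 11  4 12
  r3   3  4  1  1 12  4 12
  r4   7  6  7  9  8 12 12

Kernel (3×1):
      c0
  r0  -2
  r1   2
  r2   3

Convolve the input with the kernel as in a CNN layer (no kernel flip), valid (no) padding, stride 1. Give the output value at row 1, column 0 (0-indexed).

17

The receptive field on the input at this output position is [6 / 10 / 3]. Elementwise product with the kernel and sum: 6·-2 + 10·2 + 3·3.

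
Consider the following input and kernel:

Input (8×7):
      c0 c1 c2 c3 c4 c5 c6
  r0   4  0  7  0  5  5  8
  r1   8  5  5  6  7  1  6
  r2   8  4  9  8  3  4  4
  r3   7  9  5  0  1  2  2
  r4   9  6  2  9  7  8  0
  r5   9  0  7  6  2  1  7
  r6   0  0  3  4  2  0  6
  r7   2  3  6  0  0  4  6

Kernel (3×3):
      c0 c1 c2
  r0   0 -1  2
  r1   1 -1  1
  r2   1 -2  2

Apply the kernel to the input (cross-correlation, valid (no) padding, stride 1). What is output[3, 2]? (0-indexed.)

1

The receptive field on the input at this output position is [5 0 1 / 2 9 7 / 7 6 2]. Elementwise product with the kernel and sum: 0·-1 + 1·2 + 2·1 + 9·-1 + 7·1 + 7·1 + 6·-2 + 2·2.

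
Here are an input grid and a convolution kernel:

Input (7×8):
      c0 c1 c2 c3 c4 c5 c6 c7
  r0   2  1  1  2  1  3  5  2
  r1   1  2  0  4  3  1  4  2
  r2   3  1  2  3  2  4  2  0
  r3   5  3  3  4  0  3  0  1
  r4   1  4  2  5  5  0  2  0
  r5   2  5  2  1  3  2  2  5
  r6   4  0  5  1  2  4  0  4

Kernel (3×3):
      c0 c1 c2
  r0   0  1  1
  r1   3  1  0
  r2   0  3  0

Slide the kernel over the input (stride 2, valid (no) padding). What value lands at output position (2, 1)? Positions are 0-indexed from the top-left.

The receptive field on the input at this output position is [2 5 5 / 2 1 3 / 5 1 2]. Elementwise product with the kernel and sum: 5·1 + 5·1 + 2·3 + 1·1 + 1·3.

20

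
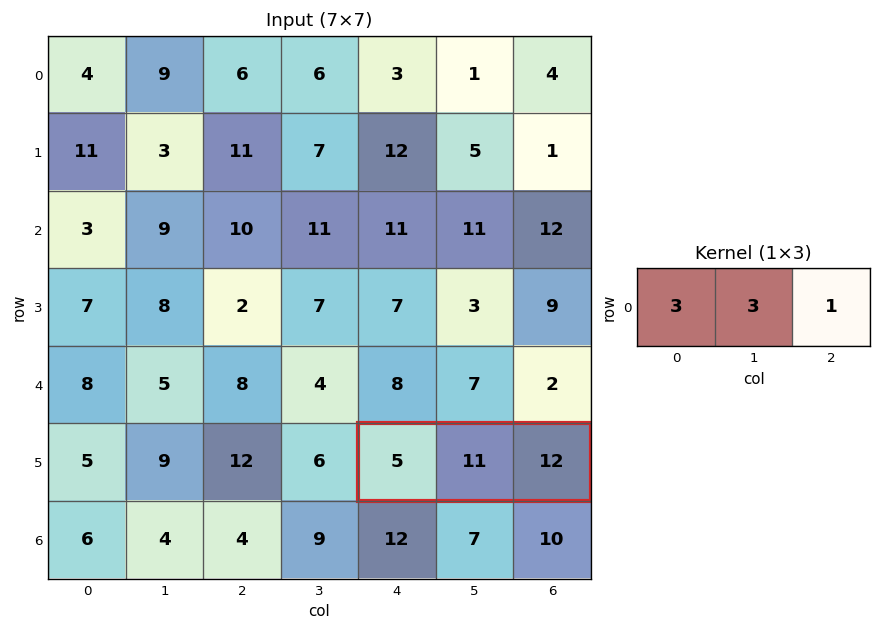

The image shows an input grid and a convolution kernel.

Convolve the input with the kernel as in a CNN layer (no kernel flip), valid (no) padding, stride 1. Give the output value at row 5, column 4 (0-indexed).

The receptive field on the input at this output position is [5 11 12]. Elementwise product with the kernel and sum: 5·3 + 11·3 + 12·1.

60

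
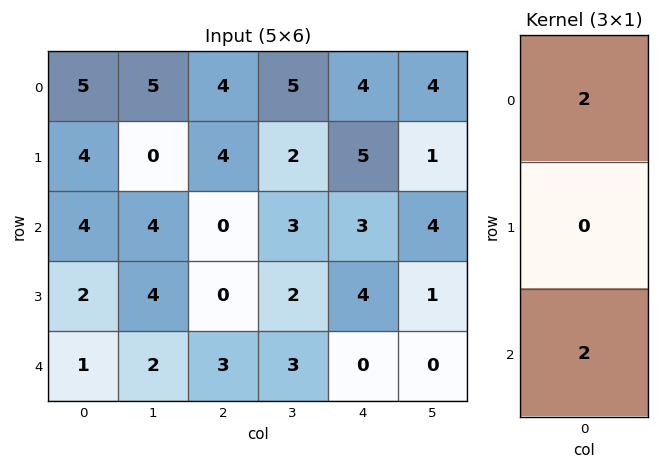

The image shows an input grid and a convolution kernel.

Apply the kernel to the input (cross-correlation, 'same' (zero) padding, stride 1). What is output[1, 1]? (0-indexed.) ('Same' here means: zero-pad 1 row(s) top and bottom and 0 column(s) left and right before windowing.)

18

The receptive field on the zero-padded input at this output position is [5 / 0 / 4]. Elementwise product with the kernel and sum: 5·2 + 4·2.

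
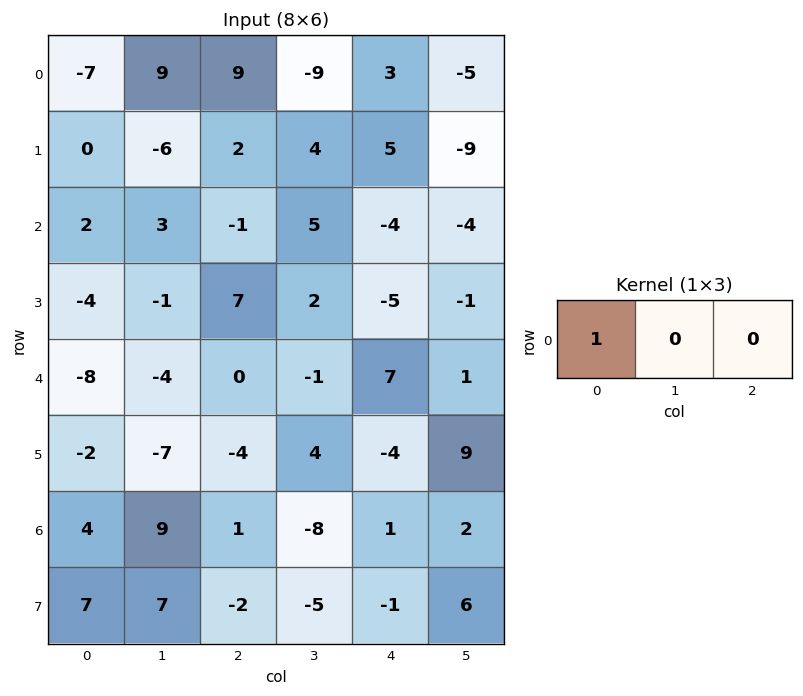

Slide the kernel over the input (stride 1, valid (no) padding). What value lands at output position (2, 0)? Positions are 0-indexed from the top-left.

2

The receptive field on the input at this output position is [2 3 -1]. Elementwise product with the kernel and sum: 2·1.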